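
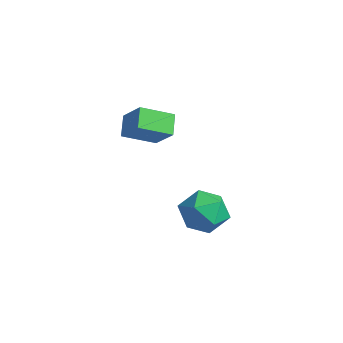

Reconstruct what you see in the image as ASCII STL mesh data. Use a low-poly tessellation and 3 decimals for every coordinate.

solid 
facet normal -0.704 -0.058 -0.708
outer loop
vertex -0.003 0.918 0.61
vertex -0.649 1.493 1.205
vertex 0.543 2.205 -0.038
endloop
endfacet
facet normal 0.616 -0.547 -0.567
outer loop
vertex 1.549 2.287 0.975
vertex -0.003 0.918 0.61
vertex 0.543 2.205 -0.038
endloop
endfacet
facet normal -0.704 -0.057 -0.708
outer loop
vertex 0.543 2.205 -0.038
vertex -0.649 1.493 1.205
vertex -0.103 2.779 0.558
endloop
endfacet
facet normal 0.355 0.835 -0.420
outer loop
vertex -0.103 2.779 0.558
vertex 1.549 2.287 0.975
vertex 0.543 2.205 -0.038
endloop
endfacet
facet normal -0.356 -0.835 0.421
outer loop
vertex -0.003 0.918 0.61
vertex 0.357 1.575 2.218
vertex -0.649 1.493 1.205
endloop
endfacet
facet normal 0.616 -0.547 -0.567
outer loop
vertex 1.003 1.001 1.622
vertex -0.003 0.918 0.61
vertex 1.549 2.287 0.975
endloop
endfacet
facet normal -0.354 -0.835 0.421
outer loop
vertex 1.003 1.001 1.622
vertex 0.357 1.575 2.218
vertex -0.003 0.918 0.61
endloop
endfacet
facet normal -0.616 0.547 0.567
outer loop
vertex -0.649 1.493 1.205
vertex 0.357 1.575 2.218
vertex -0.103 2.779 0.558
endloop
endfacet
facet normal 0.355 0.835 -0.421
outer loop
vertex 0.903 2.862 1.57
vertex 1.549 2.287 0.975
vertex -0.103 2.779 0.558
endloop
endfacet
facet normal -0.616 0.547 0.567
outer loop
vertex -0.103 2.779 0.558
vertex 0.357 1.575 2.218
vertex 0.903 2.862 1.57
endloop
endfacet
facet normal 0.704 0.058 0.708
outer loop
vertex 0.903 2.862 1.57
vertex 1.003 1.001 1.622
vertex 1.549 2.287 0.975
endloop
endfacet
facet normal 0.704 0.058 0.708
outer loop
vertex 0.357 1.575 2.218
vertex 1.003 1.001 1.622
vertex 0.903 2.862 1.57
endloop
endfacet
facet normal 0.165 -0.097 0.982
outer loop
vertex 3.112 3.463 -2.582
vertex 2.022 3.184 -2.426
vertex 2.791 2.375 -2.635
endloop
endfacet
facet normal 0.752 -0.252 0.609
outer loop
vertex 3.112 3.463 -2.582
vertex 2.791 2.375 -2.635
vertex 3.536 2.784 -3.387
endloop
endfacet
facet normal 0.923 0.320 0.216
outer loop
vertex 3.112 3.463 -2.582
vertex 3.536 2.784 -3.387
vertex 3.228 3.847 -3.644
endloop
endfacet
facet normal 0.439 0.828 0.348
outer loop
vertex 3.112 3.463 -2.582
vertex 3.228 3.847 -3.644
vertex 2.292 4.094 -3.05
endloop
endfacet
facet normal -0.029 0.571 0.820
outer loop
vertex 3.112 3.463 -2.582
vertex 2.292 4.094 -3.05
vertex 2.022 3.184 -2.426
endloop
endfacet
facet normal 0.596 -0.787 0.162
outer loop
vertex 3.536 2.784 -3.387
vertex 2.791 2.375 -2.635
vertex 2.708 2.086 -3.73
endloop
endfacet
facet normal -0.355 -0.535 0.767
outer loop
vertex 2.791 2.375 -2.635
vertex 2.022 3.184 -2.426
vertex 1.772 2.333 -3.136
endloop
endfacet
facet normal -0.669 0.545 0.505
outer loop
vertex 2.022 3.184 -2.426
vertex 2.292 4.094 -3.05
vertex 1.464 3.396 -3.393
endloop
endfacet
facet normal 0.088 0.961 -0.260
outer loop
vertex 2.292 4.094 -3.05
vertex 3.228 3.847 -3.644
vertex 2.209 3.805 -4.145
endloop
endfacet
facet normal 0.871 0.138 -0.472
outer loop
vertex 3.228 3.847 -3.644
vertex 3.536 2.784 -3.387
vertex 2.978 2.996 -4.354
endloop
endfacet
facet normal -0.439 -0.828 -0.348
outer loop
vertex 1.888 2.717 -4.198
vertex 2.708 2.086 -3.73
vertex 1.772 2.333 -3.136
endloop
endfacet
facet normal -0.923 -0.320 -0.216
outer loop
vertex 1.888 2.717 -4.198
vertex 1.772 2.333 -3.136
vertex 1.464 3.396 -3.393
endloop
endfacet
facet normal -0.752 0.252 -0.609
outer loop
vertex 1.888 2.717 -4.198
vertex 1.464 3.396 -3.393
vertex 2.209 3.805 -4.145
endloop
endfacet
facet normal -0.165 0.097 -0.982
outer loop
vertex 1.888 2.717 -4.198
vertex 2.209 3.805 -4.145
vertex 2.978 2.996 -4.354
endloop
endfacet
facet normal 0.029 -0.571 -0.820
outer loop
vertex 1.888 2.717 -4.198
vertex 2.978 2.996 -4.354
vertex 2.708 2.086 -3.73
endloop
endfacet
facet normal -0.088 -0.961 0.260
outer loop
vertex 1.772 2.333 -3.136
vertex 2.708 2.086 -3.73
vertex 2.791 2.375 -2.635
endloop
endfacet
facet normal -0.871 -0.138 0.472
outer loop
vertex 1.464 3.396 -3.393
vertex 1.772 2.333 -3.136
vertex 2.022 3.184 -2.426
endloop
endfacet
facet normal -0.596 0.787 -0.162
outer loop
vertex 2.209 3.805 -4.145
vertex 1.464 3.396 -3.393
vertex 2.292 4.094 -3.05
endloop
endfacet
facet normal 0.355 0.535 -0.767
outer loop
vertex 2.978 2.996 -4.354
vertex 2.209 3.805 -4.145
vertex 3.228 3.847 -3.644
endloop
endfacet
facet normal 0.669 -0.545 -0.505
outer loop
vertex 2.708 2.086 -3.73
vertex 2.978 2.996 -4.354
vertex 3.536 2.784 -3.387
endloop
endfacet

endsolid


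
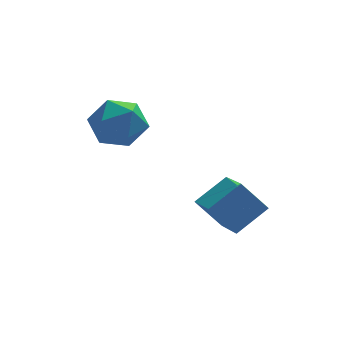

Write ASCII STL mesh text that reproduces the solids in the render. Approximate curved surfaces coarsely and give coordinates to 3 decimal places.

solid 
facet normal -0.777 -0.036 0.628
outer loop
vertex -0.933 3.719 -0.007
vertex -0.677 3.101 0.274
vertex -0.478 3.739 0.557
endloop
endfacet
facet normal -0.610 0.639 0.469
outer loop
vertex -0.933 3.719 -0.007
vertex -0.478 3.739 0.557
vertex -0.402 4.212 0.012
endloop
endfacet
facet normal -0.656 0.716 -0.238
outer loop
vertex -0.933 3.719 -0.007
vertex -0.402 4.212 0.012
vertex -0.554 3.867 -0.607
endloop
endfacet
facet normal -0.852 0.089 -0.516
outer loop
vertex -0.933 3.719 -0.007
vertex -0.554 3.867 -0.607
vertex -0.723 3.18 -0.446
endloop
endfacet
facet normal -0.927 -0.376 0.018
outer loop
vertex -0.933 3.719 -0.007
vertex -0.723 3.18 -0.446
vertex -0.677 3.101 0.274
endloop
endfacet
facet normal 0.068 0.749 0.659
outer loop
vertex -0.402 4.212 0.012
vertex -0.478 3.739 0.557
vertex 0.183 3.9 0.306
endloop
endfacet
facet normal -0.200 -0.344 0.917
outer loop
vertex -0.478 3.739 0.557
vertex -0.677 3.101 0.274
vertex 0.014 3.213 0.467
endloop
endfacet
facet normal -0.442 -0.894 -0.070
outer loop
vertex -0.677 3.101 0.274
vertex -0.723 3.18 -0.446
vertex -0.138 2.868 -0.152
endloop
endfacet
facet normal -0.321 -0.140 -0.936
outer loop
vertex -0.723 3.18 -0.446
vertex -0.554 3.867 -0.607
vertex -0.062 3.341 -0.697
endloop
endfacet
facet normal -0.006 0.874 -0.486
outer loop
vertex -0.554 3.867 -0.607
vertex -0.402 4.212 0.012
vertex 0.137 3.979 -0.414
endloop
endfacet
facet normal 0.852 -0.089 0.516
outer loop
vertex 0.393 3.361 -0.133
vertex 0.183 3.9 0.306
vertex 0.014 3.213 0.467
endloop
endfacet
facet normal 0.656 -0.716 0.238
outer loop
vertex 0.393 3.361 -0.133
vertex 0.014 3.213 0.467
vertex -0.138 2.868 -0.152
endloop
endfacet
facet normal 0.610 -0.639 -0.469
outer loop
vertex 0.393 3.361 -0.133
vertex -0.138 2.868 -0.152
vertex -0.062 3.341 -0.697
endloop
endfacet
facet normal 0.777 0.036 -0.628
outer loop
vertex 0.393 3.361 -0.133
vertex -0.062 3.341 -0.697
vertex 0.137 3.979 -0.414
endloop
endfacet
facet normal 0.927 0.376 -0.018
outer loop
vertex 0.393 3.361 -0.133
vertex 0.137 3.979 -0.414
vertex 0.183 3.9 0.306
endloop
endfacet
facet normal 0.321 0.140 0.936
outer loop
vertex 0.014 3.213 0.467
vertex 0.183 3.9 0.306
vertex -0.478 3.739 0.557
endloop
endfacet
facet normal 0.006 -0.874 0.486
outer loop
vertex -0.138 2.868 -0.152
vertex 0.014 3.213 0.467
vertex -0.677 3.101 0.274
endloop
endfacet
facet normal -0.068 -0.749 -0.659
outer loop
vertex -0.062 3.341 -0.697
vertex -0.138 2.868 -0.152
vertex -0.723 3.18 -0.446
endloop
endfacet
facet normal 0.200 0.344 -0.917
outer loop
vertex 0.137 3.979 -0.414
vertex -0.062 3.341 -0.697
vertex -0.554 3.867 -0.607
endloop
endfacet
facet normal 0.442 0.894 0.070
outer loop
vertex 0.183 3.9 0.306
vertex 0.137 3.979 -0.414
vertex -0.402 4.212 0.012
endloop
endfacet
facet normal -0.618 0.205 0.759
outer loop
vertex 1.38 1.316 -1.557
vertex 2.122 1.637 -1.039
vertex 1.229 2.291 -1.944
endloop
endfacet
facet normal -0.772 -0.334 -0.540
outer loop
vertex 1.798 2.103 -2.641
vertex 1.38 1.316 -1.557
vertex 1.229 2.291 -1.944
endloop
endfacet
facet normal -0.619 0.204 0.758
outer loop
vertex 1.229 2.291 -1.944
vertex 2.122 1.637 -1.039
vertex 1.97 2.612 -1.425
endloop
endfacet
facet normal -0.143 0.920 -0.365
outer loop
vertex 1.97 2.612 -1.425
vertex 1.798 2.103 -2.641
vertex 1.229 2.291 -1.944
endloop
endfacet
facet normal 0.143 -0.920 0.365
outer loop
vertex 1.38 1.316 -1.557
vertex 2.691 1.449 -1.736
vertex 2.122 1.637 -1.039
endloop
endfacet
facet normal -0.772 -0.334 -0.540
outer loop
vertex 1.95 1.128 -2.255
vertex 1.38 1.316 -1.557
vertex 1.798 2.103 -2.641
endloop
endfacet
facet normal 0.143 -0.920 0.365
outer loop
vertex 1.95 1.128 -2.255
vertex 2.691 1.449 -1.736
vertex 1.38 1.316 -1.557
endloop
endfacet
facet normal 0.772 0.334 0.540
outer loop
vertex 2.122 1.637 -1.039
vertex 2.691 1.449 -1.736
vertex 1.97 2.612 -1.425
endloop
endfacet
facet normal -0.143 0.920 -0.365
outer loop
vertex 2.54 2.424 -2.123
vertex 1.798 2.103 -2.641
vertex 1.97 2.612 -1.425
endloop
endfacet
facet normal 0.772 0.334 0.541
outer loop
vertex 1.97 2.612 -1.425
vertex 2.691 1.449 -1.736
vertex 2.54 2.424 -2.123
endloop
endfacet
facet normal 0.618 -0.204 -0.759
outer loop
vertex 2.54 2.424 -2.123
vertex 1.95 1.128 -2.255
vertex 1.798 2.103 -2.641
endloop
endfacet
facet normal 0.620 -0.205 -0.758
outer loop
vertex 2.691 1.449 -1.736
vertex 1.95 1.128 -2.255
vertex 2.54 2.424 -2.123
endloop
endfacet

endsolid


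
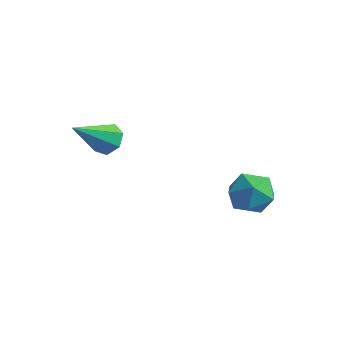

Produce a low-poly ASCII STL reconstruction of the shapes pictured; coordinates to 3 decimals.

solid 
facet normal 0.132 0.768 -0.626
outer loop
vertex -2.218 -2.378 0.598
vertex -2.595 -1.909 1.094
vertex -1.832 -2.068 1.06
endloop
endfacet
facet normal 0.732 -0.661 -0.168
outer loop
vertex -2.218 -2.378 0.598
vertex -1.832 -2.068 1.06
vertex -2.885 -3.591 2.466
endloop
endfacet
facet normal 0.132 0.768 -0.627
outer loop
vertex -1.832 -2.068 1.06
vertex -2.595 -1.909 1.094
vertex -2.021 -1.638 1.547
endloop
endfacet
facet normal 0.865 -0.159 0.476
outer loop
vertex -1.832 -2.068 1.06
vertex -2.021 -1.638 1.547
vertex -2.885 -3.591 2.466
endloop
endfacet
facet normal 0.132 0.768 -0.627
outer loop
vertex -2.021 -1.638 1.547
vertex -2.595 -1.909 1.094
vertex -2.642 -1.412 1.693
endloop
endfacet
facet normal 0.317 0.286 0.905
outer loop
vertex -2.021 -1.638 1.547
vertex -2.642 -1.412 1.693
vertex -2.885 -3.591 2.466
endloop
endfacet
facet normal 0.132 0.768 -0.627
outer loop
vertex -2.642 -1.412 1.693
vertex -2.595 -1.909 1.094
vertex -3.228 -1.56 1.388
endloop
endfacet
facet normal -0.500 0.339 0.797
outer loop
vertex -2.642 -1.412 1.693
vertex -3.228 -1.56 1.388
vertex -2.885 -3.591 2.466
endloop
endfacet
facet normal 0.133 0.768 -0.626
outer loop
vertex -3.228 -1.56 1.388
vertex -2.595 -1.909 1.094
vertex -3.337 -1.971 0.861
endloop
endfacet
facet normal -0.972 -0.041 0.233
outer loop
vertex -3.228 -1.56 1.388
vertex -3.337 -1.971 0.861
vertex -2.885 -3.591 2.466
endloop
endfacet
facet normal 0.133 0.768 -0.627
outer loop
vertex -3.337 -1.971 0.861
vertex -2.595 -1.909 1.094
vertex -2.888 -2.335 0.51
endloop
endfacet
facet normal -0.741 -0.565 -0.362
outer loop
vertex -3.337 -1.971 0.861
vertex -2.888 -2.335 0.51
vertex -2.885 -3.591 2.466
endloop
endfacet
facet normal 0.132 0.768 -0.626
outer loop
vertex -2.888 -2.335 0.51
vertex -2.595 -1.909 1.094
vertex -2.218 -2.378 0.598
endloop
endfacet
facet normal 0.017 -0.841 -0.540
outer loop
vertex -2.888 -2.335 0.51
vertex -2.218 -2.378 0.598
vertex -2.885 -3.591 2.466
endloop
endfacet
facet normal 0.115 0.958 0.264
outer loop
vertex 2.532 2.078 -1.891
vertex 1.578 2.046 -1.358
vertex 2.505 1.791 -0.837
endloop
endfacet
facet normal 0.748 0.636 0.192
outer loop
vertex 2.532 2.078 -1.891
vertex 2.505 1.791 -0.837
vertex 3.147 1.247 -1.535
endloop
endfacet
facet normal 0.793 0.384 -0.474
outer loop
vertex 2.532 2.078 -1.891
vertex 3.147 1.247 -1.535
vertex 2.617 1.165 -2.488
endloop
endfacet
facet normal 0.188 0.550 -0.814
outer loop
vertex 2.532 2.078 -1.891
vertex 2.617 1.165 -2.488
vertex 1.647 1.659 -2.379
endloop
endfacet
facet normal -0.231 0.905 -0.358
outer loop
vertex 2.532 2.078 -1.891
vertex 1.647 1.659 -2.379
vertex 1.578 2.046 -1.358
endloop
endfacet
facet normal 0.764 0.081 0.640
outer loop
vertex 3.147 1.247 -1.535
vertex 2.505 1.791 -0.837
vertex 2.573 0.701 -0.781
endloop
endfacet
facet normal -0.259 0.602 0.756
outer loop
vertex 2.505 1.791 -0.837
vertex 1.578 2.046 -1.358
vertex 1.603 1.195 -0.672
endloop
endfacet
facet normal -0.820 0.515 -0.251
outer loop
vertex 1.578 2.046 -1.358
vertex 1.647 1.659 -2.379
vertex 1.073 1.113 -1.625
endloop
endfacet
facet normal -0.141 -0.060 -0.988
outer loop
vertex 1.647 1.659 -2.379
vertex 2.617 1.165 -2.488
vertex 1.715 0.569 -2.323
endloop
endfacet
facet normal 0.837 -0.328 -0.437
outer loop
vertex 2.617 1.165 -2.488
vertex 3.147 1.247 -1.535
vertex 2.642 0.314 -1.802
endloop
endfacet
facet normal -0.188 -0.550 0.814
outer loop
vertex 1.688 0.282 -1.269
vertex 2.573 0.701 -0.781
vertex 1.603 1.195 -0.672
endloop
endfacet
facet normal -0.793 -0.384 0.474
outer loop
vertex 1.688 0.282 -1.269
vertex 1.603 1.195 -0.672
vertex 1.073 1.113 -1.625
endloop
endfacet
facet normal -0.748 -0.636 -0.192
outer loop
vertex 1.688 0.282 -1.269
vertex 1.073 1.113 -1.625
vertex 1.715 0.569 -2.323
endloop
endfacet
facet normal -0.115 -0.958 -0.264
outer loop
vertex 1.688 0.282 -1.269
vertex 1.715 0.569 -2.323
vertex 2.642 0.314 -1.802
endloop
endfacet
facet normal 0.231 -0.905 0.358
outer loop
vertex 1.688 0.282 -1.269
vertex 2.642 0.314 -1.802
vertex 2.573 0.701 -0.781
endloop
endfacet
facet normal 0.141 0.060 0.988
outer loop
vertex 1.603 1.195 -0.672
vertex 2.573 0.701 -0.781
vertex 2.505 1.791 -0.837
endloop
endfacet
facet normal -0.837 0.328 0.437
outer loop
vertex 1.073 1.113 -1.625
vertex 1.603 1.195 -0.672
vertex 1.578 2.046 -1.358
endloop
endfacet
facet normal -0.764 -0.081 -0.640
outer loop
vertex 1.715 0.569 -2.323
vertex 1.073 1.113 -1.625
vertex 1.647 1.659 -2.379
endloop
endfacet
facet normal 0.259 -0.602 -0.756
outer loop
vertex 2.642 0.314 -1.802
vertex 1.715 0.569 -2.323
vertex 2.617 1.165 -2.488
endloop
endfacet
facet normal 0.820 -0.515 0.251
outer loop
vertex 2.573 0.701 -0.781
vertex 2.642 0.314 -1.802
vertex 3.147 1.247 -1.535
endloop
endfacet

endsolid


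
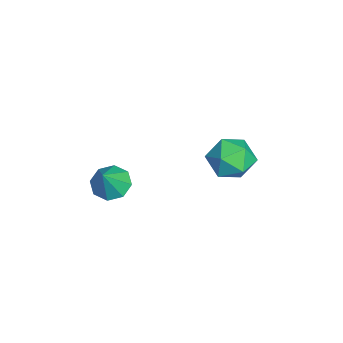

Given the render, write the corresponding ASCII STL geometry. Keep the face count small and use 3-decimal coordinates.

solid 
facet normal -0.542 0.189 -0.819
outer loop
vertex 3.798 -2.265 3.033
vertex 3.271 -2.172 3.403
vertex 3.747 -1.792 3.176
endloop
endfacet
facet normal 0.991 0.124 -0.057
outer loop
vertex 3.798 -2.265 3.033
vertex 3.747 -1.792 3.176
vertex 3.889 -2.388 4.337
endloop
endfacet
facet normal -0.541 0.189 -0.819
outer loop
vertex 3.747 -1.792 3.176
vertex 3.271 -2.172 3.403
vertex 3.417 -1.541 3.452
endloop
endfacet
facet normal 0.710 0.658 0.251
outer loop
vertex 3.747 -1.792 3.176
vertex 3.417 -1.541 3.452
vertex 3.889 -2.388 4.337
endloop
endfacet
facet normal -0.542 0.189 -0.819
outer loop
vertex 3.417 -1.541 3.452
vertex 3.271 -2.172 3.403
vertex 3.002 -1.66 3.699
endloop
endfacet
facet normal 0.162 0.755 0.636
outer loop
vertex 3.417 -1.541 3.452
vertex 3.002 -1.66 3.699
vertex 3.889 -2.388 4.337
endloop
endfacet
facet normal -0.543 0.188 -0.819
outer loop
vertex 3.002 -1.66 3.699
vertex 3.271 -2.172 3.403
vertex 2.745 -2.079 3.773
endloop
endfacet
facet normal -0.333 0.358 0.872
outer loop
vertex 3.002 -1.66 3.699
vertex 2.745 -2.079 3.773
vertex 3.889 -2.388 4.337
endloop
endfacet
facet normal -0.542 0.189 -0.819
outer loop
vertex 2.745 -2.079 3.773
vertex 3.271 -2.172 3.403
vertex 2.796 -2.553 3.63
endloop
endfacet
facet normal -0.486 -0.300 0.821
outer loop
vertex 2.745 -2.079 3.773
vertex 2.796 -2.553 3.63
vertex 3.889 -2.388 4.337
endloop
endfacet
facet normal -0.543 0.189 -0.818
outer loop
vertex 2.796 -2.553 3.63
vertex 3.271 -2.172 3.403
vertex 3.125 -2.804 3.354
endloop
endfacet
facet normal -0.206 -0.834 0.513
outer loop
vertex 2.796 -2.553 3.63
vertex 3.125 -2.804 3.354
vertex 3.889 -2.388 4.337
endloop
endfacet
facet normal -0.542 0.189 -0.819
outer loop
vertex 3.125 -2.804 3.354
vertex 3.271 -2.172 3.403
vertex 3.54 -2.685 3.107
endloop
endfacet
facet normal 0.343 -0.931 0.127
outer loop
vertex 3.125 -2.804 3.354
vertex 3.54 -2.685 3.107
vertex 3.889 -2.388 4.337
endloop
endfacet
facet normal -0.542 0.189 -0.819
outer loop
vertex 3.54 -2.685 3.107
vertex 3.271 -2.172 3.403
vertex 3.798 -2.265 3.033
endloop
endfacet
facet normal 0.838 -0.534 -0.109
outer loop
vertex 3.54 -2.685 3.107
vertex 3.798 -2.265 3.033
vertex 3.889 -2.388 4.337
endloop
endfacet
facet normal 0.278 -0.110 0.954
outer loop
vertex 0.534 1.953 2.634
vertex 0.054 1.215 2.689
vertex 0.899 1.173 2.438
endloop
endfacet
facet normal 0.785 0.222 0.578
outer loop
vertex 0.534 1.953 2.634
vertex 0.899 1.173 2.438
vertex 1.069 1.879 1.935
endloop
endfacet
facet normal 0.500 0.814 0.296
outer loop
vertex 0.534 1.953 2.634
vertex 1.069 1.879 1.935
vertex 0.328 2.356 1.875
endloop
endfacet
facet normal -0.182 0.847 0.499
outer loop
vertex 0.534 1.953 2.634
vertex 0.328 2.356 1.875
vertex -0.299 1.946 2.342
endloop
endfacet
facet normal -0.320 0.276 0.906
outer loop
vertex 0.534 1.953 2.634
vertex -0.299 1.946 2.342
vertex 0.054 1.215 2.689
endloop
endfacet
facet normal 0.978 -0.206 0.041
outer loop
vertex 1.069 1.879 1.935
vertex 0.899 1.173 2.438
vertex 0.919 1.094 1.558
endloop
endfacet
facet normal 0.156 -0.743 0.650
outer loop
vertex 0.899 1.173 2.438
vertex 0.054 1.215 2.689
vertex 0.292 0.684 2.025
endloop
endfacet
facet normal -0.811 -0.120 0.572
outer loop
vertex 0.054 1.215 2.689
vertex -0.299 1.946 2.342
vertex -0.449 1.161 1.965
endloop
endfacet
facet normal -0.589 0.804 -0.086
outer loop
vertex -0.299 1.946 2.342
vertex 0.328 2.356 1.875
vertex -0.279 1.867 1.462
endloop
endfacet
facet normal 0.516 0.750 -0.414
outer loop
vertex 0.328 2.356 1.875
vertex 1.069 1.879 1.935
vertex 0.566 1.825 1.211
endloop
endfacet
facet normal 0.182 -0.847 -0.499
outer loop
vertex 0.086 1.087 1.266
vertex 0.919 1.094 1.558
vertex 0.292 0.684 2.025
endloop
endfacet
facet normal -0.500 -0.814 -0.296
outer loop
vertex 0.086 1.087 1.266
vertex 0.292 0.684 2.025
vertex -0.449 1.161 1.965
endloop
endfacet
facet normal -0.785 -0.222 -0.578
outer loop
vertex 0.086 1.087 1.266
vertex -0.449 1.161 1.965
vertex -0.279 1.867 1.462
endloop
endfacet
facet normal -0.278 0.110 -0.954
outer loop
vertex 0.086 1.087 1.266
vertex -0.279 1.867 1.462
vertex 0.566 1.825 1.211
endloop
endfacet
facet normal 0.320 -0.276 -0.906
outer loop
vertex 0.086 1.087 1.266
vertex 0.566 1.825 1.211
vertex 0.919 1.094 1.558
endloop
endfacet
facet normal 0.589 -0.804 0.086
outer loop
vertex 0.292 0.684 2.025
vertex 0.919 1.094 1.558
vertex 0.899 1.173 2.438
endloop
endfacet
facet normal -0.516 -0.750 0.414
outer loop
vertex -0.449 1.161 1.965
vertex 0.292 0.684 2.025
vertex 0.054 1.215 2.689
endloop
endfacet
facet normal -0.978 0.206 -0.041
outer loop
vertex -0.279 1.867 1.462
vertex -0.449 1.161 1.965
vertex -0.299 1.946 2.342
endloop
endfacet
facet normal -0.156 0.743 -0.650
outer loop
vertex 0.566 1.825 1.211
vertex -0.279 1.867 1.462
vertex 0.328 2.356 1.875
endloop
endfacet
facet normal 0.811 0.120 -0.572
outer loop
vertex 0.919 1.094 1.558
vertex 0.566 1.825 1.211
vertex 1.069 1.879 1.935
endloop
endfacet

endsolid


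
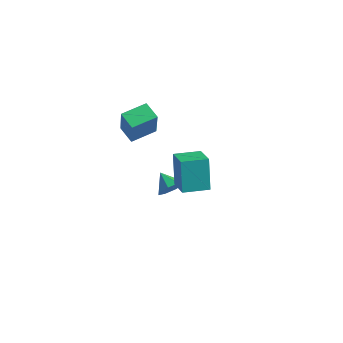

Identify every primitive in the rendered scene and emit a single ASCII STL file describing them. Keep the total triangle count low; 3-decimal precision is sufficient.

solid 
facet normal -0.957 0.252 -0.140
outer loop
vertex 1.881 -1.445 1.45
vertex 2.202 -0.227 1.451
vertex 2.123 -1.507 -0.312
endloop
endfacet
facet normal -0.255 -0.967 -0.001
outer loop
vertex 3.358 -1.833 -0.131
vertex 1.881 -1.445 1.45
vertex 2.123 -1.507 -0.312
endloop
endfacet
facet normal -0.957 0.252 -0.140
outer loop
vertex 2.123 -1.507 -0.312
vertex 2.202 -0.227 1.451
vertex 2.444 -0.289 -0.311
endloop
endfacet
facet normal 0.136 -0.035 -0.990
outer loop
vertex 2.444 -0.289 -0.311
vertex 3.358 -1.833 -0.131
vertex 2.123 -1.507 -0.312
endloop
endfacet
facet normal -0.136 0.035 0.990
outer loop
vertex 1.881 -1.445 1.45
vertex 3.437 -0.553 1.632
vertex 2.202 -0.227 1.451
endloop
endfacet
facet normal -0.255 -0.967 -0.001
outer loop
vertex 3.116 -1.771 1.631
vertex 1.881 -1.445 1.45
vertex 3.358 -1.833 -0.131
endloop
endfacet
facet normal -0.136 0.035 0.990
outer loop
vertex 3.116 -1.771 1.631
vertex 3.437 -0.553 1.632
vertex 1.881 -1.445 1.45
endloop
endfacet
facet normal 0.255 0.967 0.001
outer loop
vertex 2.202 -0.227 1.451
vertex 3.437 -0.553 1.632
vertex 2.444 -0.289 -0.311
endloop
endfacet
facet normal 0.136 -0.035 -0.990
outer loop
vertex 3.679 -0.615 -0.13
vertex 3.358 -1.833 -0.131
vertex 2.444 -0.289 -0.311
endloop
endfacet
facet normal 0.255 0.967 0.001
outer loop
vertex 2.444 -0.289 -0.311
vertex 3.437 -0.553 1.632
vertex 3.679 -0.615 -0.13
endloop
endfacet
facet normal 0.957 -0.252 0.140
outer loop
vertex 3.679 -0.615 -0.13
vertex 3.116 -1.771 1.631
vertex 3.358 -1.833 -0.131
endloop
endfacet
facet normal 0.957 -0.252 0.140
outer loop
vertex 3.437 -0.553 1.632
vertex 3.116 -1.771 1.631
vertex 3.679 -0.615 -0.13
endloop
endfacet
facet normal -0.823 -0.123 0.554
outer loop
vertex -1.169 -2.354 2.809
vertex -1.088 -1.108 3.206
vertex -2.331 -1.771 1.211
endloop
endfacet
facet normal -0.062 -0.951 -0.302
outer loop
vertex -1.532 -1.652 0.674
vertex -1.169 -2.354 2.809
vertex -2.331 -1.771 1.211
endloop
endfacet
facet normal -0.823 -0.123 0.554
outer loop
vertex -2.331 -1.771 1.211
vertex -1.088 -1.108 3.206
vertex -2.25 -0.525 1.608
endloop
endfacet
facet normal -0.564 0.284 -0.776
outer loop
vertex -2.25 -0.525 1.608
vertex -1.532 -1.652 0.674
vertex -2.331 -1.771 1.211
endloop
endfacet
facet normal 0.564 -0.284 0.776
outer loop
vertex -1.169 -2.354 2.809
vertex -0.289 -0.989 2.669
vertex -1.088 -1.108 3.206
endloop
endfacet
facet normal -0.062 -0.951 -0.302
outer loop
vertex -0.37 -2.235 2.272
vertex -1.169 -2.354 2.809
vertex -1.532 -1.652 0.674
endloop
endfacet
facet normal 0.564 -0.284 0.776
outer loop
vertex -0.37 -2.235 2.272
vertex -0.289 -0.989 2.669
vertex -1.169 -2.354 2.809
endloop
endfacet
facet normal 0.062 0.951 0.302
outer loop
vertex -1.088 -1.108 3.206
vertex -0.289 -0.989 2.669
vertex -2.25 -0.525 1.608
endloop
endfacet
facet normal -0.564 0.284 -0.776
outer loop
vertex -1.451 -0.406 1.071
vertex -1.532 -1.652 0.674
vertex -2.25 -0.525 1.608
endloop
endfacet
facet normal 0.062 0.951 0.302
outer loop
vertex -2.25 -0.525 1.608
vertex -0.289 -0.989 2.669
vertex -1.451 -0.406 1.071
endloop
endfacet
facet normal 0.823 0.123 -0.554
outer loop
vertex -1.451 -0.406 1.071
vertex -0.37 -2.235 2.272
vertex -1.532 -1.652 0.674
endloop
endfacet
facet normal 0.823 0.123 -0.554
outer loop
vertex -0.289 -0.989 2.669
vertex -0.37 -2.235 2.272
vertex -1.451 -0.406 1.071
endloop
endfacet
facet normal 0.748 0.141 -0.649
outer loop
vertex -2.217 0.645 -3.373
vertex -2.655 1.098 -3.78
vertex -2.178 1.194 -3.209
endloop
endfacet
facet normal 0.164 -0.293 0.942
outer loop
vertex -2.217 0.645 -3.373
vertex -2.178 1.194 -3.209
vertex -3.485 0.942 -3.06
endloop
endfacet
facet normal 0.748 0.140 -0.649
outer loop
vertex -2.178 1.194 -3.209
vertex -2.655 1.098 -3.78
vertex -2.418 1.686 -3.38
endloop
endfacet
facet normal 0.040 0.346 0.938
outer loop
vertex -2.178 1.194 -3.209
vertex -2.418 1.686 -3.38
vertex -3.485 0.942 -3.06
endloop
endfacet
facet normal 0.748 0.140 -0.649
outer loop
vertex -2.418 1.686 -3.38
vertex -2.655 1.098 -3.78
vertex -2.797 1.834 -3.785
endloop
endfacet
facet normal -0.338 0.737 0.586
outer loop
vertex -2.418 1.686 -3.38
vertex -2.797 1.834 -3.785
vertex -3.485 0.942 -3.06
endloop
endfacet
facet normal 0.748 0.140 -0.649
outer loop
vertex -2.797 1.834 -3.785
vertex -2.655 1.098 -3.78
vertex -3.093 1.55 -4.187
endloop
endfacet
facet normal -0.751 0.654 0.091
outer loop
vertex -2.797 1.834 -3.785
vertex -3.093 1.55 -4.187
vertex -3.485 0.942 -3.06
endloop
endfacet
facet normal 0.748 0.141 -0.649
outer loop
vertex -3.093 1.55 -4.187
vertex -2.655 1.098 -3.78
vertex -3.132 1.002 -4.351
endloop
endfacet
facet normal -0.956 0.144 -0.255
outer loop
vertex -3.093 1.55 -4.187
vertex -3.132 1.002 -4.351
vertex -3.485 0.942 -3.06
endloop
endfacet
facet normal 0.748 0.141 -0.649
outer loop
vertex -3.132 1.002 -4.351
vertex -2.655 1.098 -3.78
vertex -2.891 0.509 -4.18
endloop
endfacet
facet normal -0.833 -0.494 -0.251
outer loop
vertex -3.132 1.002 -4.351
vertex -2.891 0.509 -4.18
vertex -3.485 0.942 -3.06
endloop
endfacet
facet normal 0.749 0.140 -0.648
outer loop
vertex -2.891 0.509 -4.18
vertex -2.655 1.098 -3.78
vertex -2.513 0.361 -3.775
endloop
endfacet
facet normal -0.455 -0.885 0.101
outer loop
vertex -2.891 0.509 -4.18
vertex -2.513 0.361 -3.775
vertex -3.485 0.942 -3.06
endloop
endfacet
facet normal 0.748 0.140 -0.649
outer loop
vertex -2.513 0.361 -3.775
vertex -2.655 1.098 -3.78
vertex -2.217 0.645 -3.373
endloop
endfacet
facet normal -0.041 -0.802 0.596
outer loop
vertex -2.513 0.361 -3.775
vertex -2.217 0.645 -3.373
vertex -3.485 0.942 -3.06
endloop
endfacet

endsolid


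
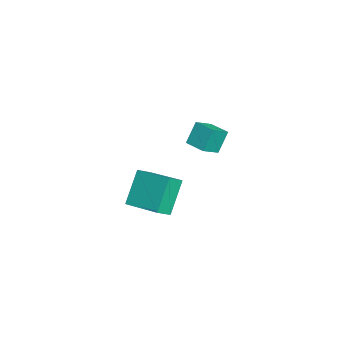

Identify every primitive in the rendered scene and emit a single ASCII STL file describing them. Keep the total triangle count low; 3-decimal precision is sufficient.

solid 
facet normal -0.572 -0.806 -0.149
outer loop
vertex -0.256 -3.523 -2.149
vertex -0.798 -3.063 -2.556
vertex 0.64 -3.866 -3.731
endloop
endfacet
facet normal 0.662 -0.561 0.497
outer loop
vertex 1.738 -2.317 -3.444
vertex -0.256 -3.523 -2.149
vertex 0.64 -3.866 -3.731
endloop
endfacet
facet normal -0.572 -0.806 -0.150
outer loop
vertex 0.64 -3.866 -3.731
vertex -0.798 -3.063 -2.556
vertex 0.097 -3.405 -4.138
endloop
endfacet
facet normal 0.484 -0.185 -0.855
outer loop
vertex 0.097 -3.405 -4.138
vertex 1.738 -2.317 -3.444
vertex 0.64 -3.866 -3.731
endloop
endfacet
facet normal -0.485 0.185 0.855
outer loop
vertex -0.256 -3.523 -2.149
vertex 0.3 -1.514 -2.269
vertex -0.798 -3.063 -2.556
endloop
endfacet
facet normal 0.662 -0.562 0.496
outer loop
vertex 0.843 -1.975 -1.862
vertex -0.256 -3.523 -2.149
vertex 1.738 -2.317 -3.444
endloop
endfacet
facet normal -0.484 0.185 0.855
outer loop
vertex 0.843 -1.975 -1.862
vertex 0.3 -1.514 -2.269
vertex -0.256 -3.523 -2.149
endloop
endfacet
facet normal -0.662 0.561 -0.496
outer loop
vertex -0.798 -3.063 -2.556
vertex 0.3 -1.514 -2.269
vertex 0.097 -3.405 -4.138
endloop
endfacet
facet normal 0.485 -0.185 -0.855
outer loop
vertex 1.196 -1.857 -3.851
vertex 1.738 -2.317 -3.444
vertex 0.097 -3.405 -4.138
endloop
endfacet
facet normal -0.662 0.562 -0.497
outer loop
vertex 0.097 -3.405 -4.138
vertex 0.3 -1.514 -2.269
vertex 1.196 -1.857 -3.851
endloop
endfacet
facet normal 0.572 0.806 0.149
outer loop
vertex 1.196 -1.857 -3.851
vertex 0.843 -1.975 -1.862
vertex 1.738 -2.317 -3.444
endloop
endfacet
facet normal 0.572 0.806 0.149
outer loop
vertex 0.3 -1.514 -2.269
vertex 0.843 -1.975 -1.862
vertex 1.196 -1.857 -3.851
endloop
endfacet
facet normal -0.656 -0.755 0.020
outer loop
vertex 2.948 -0.53 2.648
vertex 2.35 -0.02 2.275
vertex 3.294 -0.857 1.645
endloop
endfacet
facet normal 0.687 -0.587 0.428
outer loop
vertex 3.97 -0.08 1.625
vertex 2.948 -0.53 2.648
vertex 3.294 -0.857 1.645
endloop
endfacet
facet normal -0.656 -0.755 0.020
outer loop
vertex 3.294 -0.857 1.645
vertex 2.35 -0.02 2.275
vertex 2.696 -0.347 1.272
endloop
endfacet
facet normal 0.312 -0.295 -0.903
outer loop
vertex 2.696 -0.347 1.272
vertex 3.97 -0.08 1.625
vertex 3.294 -0.857 1.645
endloop
endfacet
facet normal -0.312 0.295 0.903
outer loop
vertex 2.948 -0.53 2.648
vertex 3.026 0.757 2.255
vertex 2.35 -0.02 2.275
endloop
endfacet
facet normal 0.687 -0.587 0.428
outer loop
vertex 3.624 0.247 2.628
vertex 2.948 -0.53 2.648
vertex 3.97 -0.08 1.625
endloop
endfacet
facet normal -0.312 0.295 0.903
outer loop
vertex 3.624 0.247 2.628
vertex 3.026 0.757 2.255
vertex 2.948 -0.53 2.648
endloop
endfacet
facet normal -0.687 0.587 -0.428
outer loop
vertex 2.35 -0.02 2.275
vertex 3.026 0.757 2.255
vertex 2.696 -0.347 1.272
endloop
endfacet
facet normal 0.312 -0.295 -0.903
outer loop
vertex 3.372 0.43 1.252
vertex 3.97 -0.08 1.625
vertex 2.696 -0.347 1.272
endloop
endfacet
facet normal -0.687 0.587 -0.428
outer loop
vertex 2.696 -0.347 1.272
vertex 3.026 0.757 2.255
vertex 3.372 0.43 1.252
endloop
endfacet
facet normal 0.656 0.755 -0.020
outer loop
vertex 3.372 0.43 1.252
vertex 3.624 0.247 2.628
vertex 3.97 -0.08 1.625
endloop
endfacet
facet normal 0.656 0.755 -0.020
outer loop
vertex 3.026 0.757 2.255
vertex 3.624 0.247 2.628
vertex 3.372 0.43 1.252
endloop
endfacet

endsolid


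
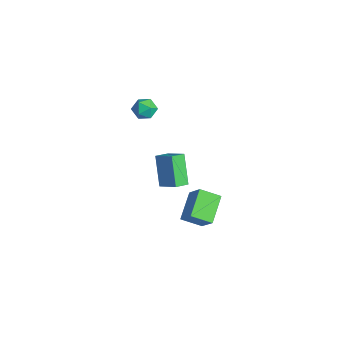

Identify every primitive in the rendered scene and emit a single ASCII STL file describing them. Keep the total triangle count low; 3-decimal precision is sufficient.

solid 
facet normal -0.571 0.131 0.811
outer loop
vertex -0.764 -1.873 -0.966
vertex -1.0 -1.016 -1.271
vertex -1.819 -2.398 -1.624
endloop
endfacet
facet normal 0.251 -0.912 0.325
outer loop
vertex -0.66 -2.664 -3.269
vertex -0.764 -1.873 -0.966
vertex -1.819 -2.398 -1.624
endloop
endfacet
facet normal -0.571 0.131 0.811
outer loop
vertex -1.819 -2.398 -1.624
vertex -1.0 -1.016 -1.271
vertex -2.055 -1.54 -1.929
endloop
endfacet
facet normal -0.782 -0.388 -0.488
outer loop
vertex -2.055 -1.54 -1.929
vertex -0.66 -2.664 -3.269
vertex -1.819 -2.398 -1.624
endloop
endfacet
facet normal 0.782 0.389 0.488
outer loop
vertex -0.764 -1.873 -0.966
vertex 0.159 -1.282 -2.916
vertex -1.0 -1.016 -1.271
endloop
endfacet
facet normal 0.251 -0.912 0.325
outer loop
vertex 0.395 -2.14 -2.611
vertex -0.764 -1.873 -0.966
vertex -0.66 -2.664 -3.269
endloop
endfacet
facet normal 0.782 0.388 0.488
outer loop
vertex 0.395 -2.14 -2.611
vertex 0.159 -1.282 -2.916
vertex -0.764 -1.873 -0.966
endloop
endfacet
facet normal -0.251 0.912 -0.324
outer loop
vertex -1.0 -1.016 -1.271
vertex 0.159 -1.282 -2.916
vertex -2.055 -1.54 -1.929
endloop
endfacet
facet normal -0.782 -0.389 -0.488
outer loop
vertex -0.896 -1.807 -3.574
vertex -0.66 -2.664 -3.269
vertex -2.055 -1.54 -1.929
endloop
endfacet
facet normal -0.251 0.912 -0.325
outer loop
vertex -2.055 -1.54 -1.929
vertex 0.159 -1.282 -2.916
vertex -0.896 -1.807 -3.574
endloop
endfacet
facet normal 0.571 -0.131 -0.811
outer loop
vertex -0.896 -1.807 -3.574
vertex 0.395 -2.14 -2.611
vertex -0.66 -2.664 -3.269
endloop
endfacet
facet normal 0.571 -0.131 -0.811
outer loop
vertex 0.159 -1.282 -2.916
vertex 0.395 -2.14 -2.611
vertex -0.896 -1.807 -3.574
endloop
endfacet
facet normal -0.746 0.502 0.438
outer loop
vertex -4.058 -1.742 0.995
vertex -4.235 -2.379 1.423
vertex -3.718 -1.851 1.698
endloop
endfacet
facet normal -0.216 0.944 0.251
outer loop
vertex -4.058 -1.742 0.995
vertex -3.718 -1.851 1.698
vertex -3.29 -1.591 1.089
endloop
endfacet
facet normal -0.119 0.885 -0.451
outer loop
vertex -4.058 -1.742 0.995
vertex -3.29 -1.591 1.089
vertex -3.543 -1.957 0.438
endloop
endfacet
facet normal -0.587 0.407 -0.700
outer loop
vertex -4.058 -1.742 0.995
vertex -3.543 -1.957 0.438
vertex -4.128 -2.445 0.645
endloop
endfacet
facet normal -0.974 0.171 -0.148
outer loop
vertex -4.058 -1.742 0.995
vertex -4.128 -2.445 0.645
vertex -4.235 -2.379 1.423
endloop
endfacet
facet normal 0.381 0.723 0.576
outer loop
vertex -3.29 -1.591 1.089
vertex -3.718 -1.851 1.698
vertex -2.992 -2.135 1.575
endloop
endfacet
facet normal -0.476 0.009 0.879
outer loop
vertex -3.718 -1.851 1.698
vertex -4.235 -2.379 1.423
vertex -3.577 -2.623 1.782
endloop
endfacet
facet normal -0.846 -0.528 -0.072
outer loop
vertex -4.235 -2.379 1.423
vertex -4.128 -2.445 0.645
vertex -3.83 -2.989 1.131
endloop
endfacet
facet normal -0.220 -0.145 -0.965
outer loop
vertex -4.128 -2.445 0.645
vertex -3.543 -1.957 0.438
vertex -3.402 -2.729 0.522
endloop
endfacet
facet normal 0.539 0.627 -0.562
outer loop
vertex -3.543 -1.957 0.438
vertex -3.29 -1.591 1.089
vertex -2.885 -2.201 0.797
endloop
endfacet
facet normal 0.587 -0.407 0.700
outer loop
vertex -3.062 -2.838 1.225
vertex -2.992 -2.135 1.575
vertex -3.577 -2.623 1.782
endloop
endfacet
facet normal 0.119 -0.885 0.451
outer loop
vertex -3.062 -2.838 1.225
vertex -3.577 -2.623 1.782
vertex -3.83 -2.989 1.131
endloop
endfacet
facet normal 0.216 -0.944 -0.251
outer loop
vertex -3.062 -2.838 1.225
vertex -3.83 -2.989 1.131
vertex -3.402 -2.729 0.522
endloop
endfacet
facet normal 0.746 -0.502 -0.438
outer loop
vertex -3.062 -2.838 1.225
vertex -3.402 -2.729 0.522
vertex -2.885 -2.201 0.797
endloop
endfacet
facet normal 0.974 -0.171 0.148
outer loop
vertex -3.062 -2.838 1.225
vertex -2.885 -2.201 0.797
vertex -2.992 -2.135 1.575
endloop
endfacet
facet normal 0.220 0.145 0.965
outer loop
vertex -3.577 -2.623 1.782
vertex -2.992 -2.135 1.575
vertex -3.718 -1.851 1.698
endloop
endfacet
facet normal -0.539 -0.627 0.562
outer loop
vertex -3.83 -2.989 1.131
vertex -3.577 -2.623 1.782
vertex -4.235 -2.379 1.423
endloop
endfacet
facet normal -0.381 -0.723 -0.576
outer loop
vertex -3.402 -2.729 0.522
vertex -3.83 -2.989 1.131
vertex -4.128 -2.445 0.645
endloop
endfacet
facet normal 0.476 -0.009 -0.879
outer loop
vertex -2.885 -2.201 0.797
vertex -3.402 -2.729 0.522
vertex -3.543 -1.957 0.438
endloop
endfacet
facet normal 0.846 0.528 0.072
outer loop
vertex -2.992 -2.135 1.575
vertex -2.885 -2.201 0.797
vertex -3.29 -1.591 1.089
endloop
endfacet
facet normal -0.644 0.582 0.497
outer loop
vertex 2.247 -2.171 -1.479
vertex 3.241 -2.022 -0.366
vertex 2.74 -1.13 -2.06
endloop
endfacet
facet normal -0.663 -0.100 -0.742
outer loop
vertex 3.899 -2.178 -2.954
vertex 2.247 -2.171 -1.479
vertex 2.74 -1.13 -2.06
endloop
endfacet
facet normal -0.644 0.582 0.497
outer loop
vertex 2.74 -1.13 -2.06
vertex 3.241 -2.022 -0.366
vertex 3.734 -0.981 -0.946
endloop
endfacet
facet normal 0.383 0.807 -0.450
outer loop
vertex 3.734 -0.981 -0.946
vertex 3.899 -2.178 -2.954
vertex 2.74 -1.13 -2.06
endloop
endfacet
facet normal -0.383 -0.807 0.450
outer loop
vertex 2.247 -2.171 -1.479
vertex 4.4 -3.07 -1.26
vertex 3.241 -2.022 -0.366
endloop
endfacet
facet normal -0.663 -0.099 -0.742
outer loop
vertex 3.406 -3.219 -2.374
vertex 2.247 -2.171 -1.479
vertex 3.899 -2.178 -2.954
endloop
endfacet
facet normal -0.383 -0.807 0.449
outer loop
vertex 3.406 -3.219 -2.374
vertex 4.4 -3.07 -1.26
vertex 2.247 -2.171 -1.479
endloop
endfacet
facet normal 0.663 0.100 0.742
outer loop
vertex 3.241 -2.022 -0.366
vertex 4.4 -3.07 -1.26
vertex 3.734 -0.981 -0.946
endloop
endfacet
facet normal 0.383 0.807 -0.450
outer loop
vertex 4.893 -2.029 -1.841
vertex 3.899 -2.178 -2.954
vertex 3.734 -0.981 -0.946
endloop
endfacet
facet normal 0.663 0.100 0.742
outer loop
vertex 3.734 -0.981 -0.946
vertex 4.4 -3.07 -1.26
vertex 4.893 -2.029 -1.841
endloop
endfacet
facet normal 0.644 -0.582 -0.497
outer loop
vertex 4.893 -2.029 -1.841
vertex 3.406 -3.219 -2.374
vertex 3.899 -2.178 -2.954
endloop
endfacet
facet normal 0.644 -0.582 -0.497
outer loop
vertex 4.4 -3.07 -1.26
vertex 3.406 -3.219 -2.374
vertex 4.893 -2.029 -1.841
endloop
endfacet

endsolid


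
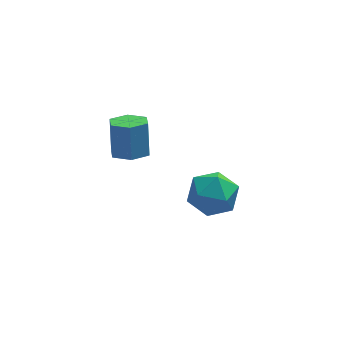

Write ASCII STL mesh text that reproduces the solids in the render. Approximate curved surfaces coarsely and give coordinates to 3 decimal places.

solid 
facet normal -0.819 0.569 -0.073
outer loop
vertex -0.636 3.975 -4.131
vertex -1.282 3.063 -3.996
vertex -0.95 3.655 -3.099
endloop
endfacet
facet normal -0.276 0.939 0.207
outer loop
vertex -0.636 3.975 -4.131
vertex -0.95 3.655 -3.099
vertex 0.103 4.005 -3.283
endloop
endfacet
facet normal 0.263 0.929 -0.262
outer loop
vertex -0.636 3.975 -4.131
vertex 0.103 4.005 -3.283
vertex 0.422 3.629 -4.295
endloop
endfacet
facet normal 0.052 0.553 -0.831
outer loop
vertex -0.636 3.975 -4.131
vertex 0.422 3.629 -4.295
vertex -0.434 3.048 -4.735
endloop
endfacet
facet normal -0.617 0.331 -0.714
outer loop
vertex -0.636 3.975 -4.131
vertex -0.434 3.048 -4.735
vertex -1.282 3.063 -3.996
endloop
endfacet
facet normal -0.060 0.600 0.797
outer loop
vertex 0.103 4.005 -3.283
vertex -0.95 3.655 -3.099
vertex -0.086 3.112 -2.625
endloop
endfacet
facet normal -0.939 0.004 0.345
outer loop
vertex -0.95 3.655 -3.099
vertex -1.282 3.063 -3.996
vertex -0.942 2.531 -3.065
endloop
endfacet
facet normal -0.611 -0.382 -0.693
outer loop
vertex -1.282 3.063 -3.996
vertex -0.434 3.048 -4.735
vertex -0.623 2.155 -4.077
endloop
endfacet
facet normal 0.470 -0.023 -0.883
outer loop
vertex -0.434 3.048 -4.735
vertex 0.422 3.629 -4.295
vertex 0.43 2.505 -4.261
endloop
endfacet
facet normal 0.810 0.585 0.038
outer loop
vertex 0.422 3.629 -4.295
vertex 0.103 4.005 -3.283
vertex 0.762 3.097 -3.364
endloop
endfacet
facet normal -0.052 -0.553 0.831
outer loop
vertex 0.116 2.185 -3.229
vertex -0.086 3.112 -2.625
vertex -0.942 2.531 -3.065
endloop
endfacet
facet normal -0.263 -0.929 0.262
outer loop
vertex 0.116 2.185 -3.229
vertex -0.942 2.531 -3.065
vertex -0.623 2.155 -4.077
endloop
endfacet
facet normal 0.276 -0.939 -0.207
outer loop
vertex 0.116 2.185 -3.229
vertex -0.623 2.155 -4.077
vertex 0.43 2.505 -4.261
endloop
endfacet
facet normal 0.819 -0.569 0.073
outer loop
vertex 0.116 2.185 -3.229
vertex 0.43 2.505 -4.261
vertex 0.762 3.097 -3.364
endloop
endfacet
facet normal 0.617 -0.331 0.714
outer loop
vertex 0.116 2.185 -3.229
vertex 0.762 3.097 -3.364
vertex -0.086 3.112 -2.625
endloop
endfacet
facet normal -0.470 0.023 0.883
outer loop
vertex -0.942 2.531 -3.065
vertex -0.086 3.112 -2.625
vertex -0.95 3.655 -3.099
endloop
endfacet
facet normal -0.810 -0.585 -0.038
outer loop
vertex -0.623 2.155 -4.077
vertex -0.942 2.531 -3.065
vertex -1.282 3.063 -3.996
endloop
endfacet
facet normal 0.060 -0.600 -0.797
outer loop
vertex 0.43 2.505 -4.261
vertex -0.623 2.155 -4.077
vertex -0.434 3.048 -4.735
endloop
endfacet
facet normal 0.939 -0.004 -0.345
outer loop
vertex 0.762 3.097 -3.364
vertex 0.43 2.505 -4.261
vertex 0.422 3.629 -4.295
endloop
endfacet
facet normal 0.611 0.382 0.693
outer loop
vertex -0.086 3.112 -2.625
vertex 0.762 3.097 -3.364
vertex 0.103 4.005 -3.283
endloop
endfacet
facet normal -0.023 -0.412 -0.911
outer loop
vertex -2.788 2.973 -0.206
vertex -3.498 2.643 -0.039
vertex -3.463 3.371 -0.369
endloop
endfacet
facet normal 0.537 0.764 -0.359
outer loop
vertex -2.788 2.973 -0.206
vertex -3.463 3.371 -0.369
vertex -2.753 3.586 1.151
endloop
endfacet
facet normal 0.538 0.763 -0.359
outer loop
vertex -2.753 3.586 1.151
vertex -3.463 3.371 -0.369
vertex -3.427 3.985 0.989
endloop
endfacet
facet normal 0.025 0.412 0.911
outer loop
vertex -2.753 3.586 1.151
vertex -3.427 3.985 0.989
vertex -3.462 3.257 1.319
endloop
endfacet
facet normal -0.024 -0.412 -0.911
outer loop
vertex -3.463 3.371 -0.369
vertex -3.498 2.643 -0.039
vertex -4.172 3.041 -0.201
endloop
endfacet
facet normal -0.462 0.813 -0.355
outer loop
vertex -3.463 3.371 -0.369
vertex -4.172 3.041 -0.201
vertex -3.427 3.985 0.989
endloop
endfacet
facet normal -0.461 0.813 -0.356
outer loop
vertex -3.427 3.985 0.989
vertex -4.172 3.041 -0.201
vertex -4.137 3.655 1.156
endloop
endfacet
facet normal 0.023 0.412 0.911
outer loop
vertex -3.427 3.985 0.989
vertex -4.137 3.655 1.156
vertex -3.462 3.257 1.319
endloop
endfacet
facet normal -0.025 -0.412 -0.911
outer loop
vertex -4.172 3.041 -0.201
vertex -3.498 2.643 -0.039
vertex -4.207 2.314 0.129
endloop
endfacet
facet normal -0.999 0.050 0.003
outer loop
vertex -4.172 3.041 -0.201
vertex -4.207 2.314 0.129
vertex -4.137 3.655 1.156
endloop
endfacet
facet normal -0.999 0.050 0.003
outer loop
vertex -4.137 3.655 1.156
vertex -4.207 2.314 0.129
vertex -4.172 2.927 1.486
endloop
endfacet
facet normal 0.023 0.412 0.911
outer loop
vertex -4.137 3.655 1.156
vertex -4.172 2.927 1.486
vertex -3.462 3.257 1.319
endloop
endfacet
facet normal -0.025 -0.412 -0.911
outer loop
vertex -4.207 2.314 0.129
vertex -3.498 2.643 -0.039
vertex -3.533 1.915 0.291
endloop
endfacet
facet normal -0.538 -0.763 0.359
outer loop
vertex -4.207 2.314 0.129
vertex -3.533 1.915 0.291
vertex -4.172 2.927 1.486
endloop
endfacet
facet normal -0.537 -0.763 0.359
outer loop
vertex -4.172 2.927 1.486
vertex -3.533 1.915 0.291
vertex -3.497 2.529 1.649
endloop
endfacet
facet normal 0.023 0.412 0.911
outer loop
vertex -4.172 2.927 1.486
vertex -3.497 2.529 1.649
vertex -3.462 3.257 1.319
endloop
endfacet
facet normal -0.023 -0.412 -0.911
outer loop
vertex -3.533 1.915 0.291
vertex -3.498 2.643 -0.039
vertex -2.823 2.245 0.124
endloop
endfacet
facet normal 0.461 -0.813 0.355
outer loop
vertex -3.533 1.915 0.291
vertex -2.823 2.245 0.124
vertex -3.497 2.529 1.649
endloop
endfacet
facet normal 0.462 -0.812 0.356
outer loop
vertex -3.497 2.529 1.649
vertex -2.823 2.245 0.124
vertex -2.788 2.859 1.481
endloop
endfacet
facet normal 0.024 0.412 0.911
outer loop
vertex -3.497 2.529 1.649
vertex -2.788 2.859 1.481
vertex -3.462 3.257 1.319
endloop
endfacet
facet normal -0.023 -0.412 -0.911
outer loop
vertex -2.823 2.245 0.124
vertex -3.498 2.643 -0.039
vertex -2.788 2.973 -0.206
endloop
endfacet
facet normal 0.999 -0.050 -0.003
outer loop
vertex -2.823 2.245 0.124
vertex -2.788 2.973 -0.206
vertex -2.788 2.859 1.481
endloop
endfacet
facet normal 0.999 -0.050 -0.003
outer loop
vertex -2.788 2.859 1.481
vertex -2.788 2.973 -0.206
vertex -2.753 3.586 1.151
endloop
endfacet
facet normal 0.025 0.412 0.911
outer loop
vertex -2.788 2.859 1.481
vertex -2.753 3.586 1.151
vertex -3.462 3.257 1.319
endloop
endfacet

endsolid


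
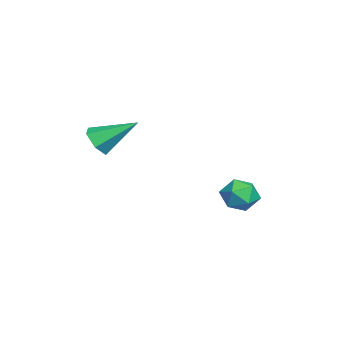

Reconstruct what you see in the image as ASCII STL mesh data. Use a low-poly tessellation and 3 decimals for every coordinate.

solid 
facet normal 0.005 -0.837 -0.547
outer loop
vertex 2.264 -3.221 0.53
vertex 1.396 -3.256 0.575
vertex 1.781 -2.828 -0.077
endloop
endfacet
facet normal 0.782 0.568 -0.255
outer loop
vertex 2.264 -3.221 0.53
vertex 1.781 -2.828 -0.077
vertex 1.384 -1.464 1.745
endloop
endfacet
facet normal 0.006 -0.838 -0.546
outer loop
vertex 1.781 -2.828 -0.077
vertex 1.396 -3.256 0.575
vertex 0.913 -2.864 -0.032
endloop
endfacet
facet normal -0.064 0.792 -0.607
outer loop
vertex 1.781 -2.828 -0.077
vertex 0.913 -2.864 -0.032
vertex 1.384 -1.464 1.745
endloop
endfacet
facet normal 0.006 -0.838 -0.546
outer loop
vertex 0.913 -2.864 -0.032
vertex 1.396 -3.256 0.575
vertex 0.528 -3.292 0.621
endloop
endfacet
facet normal -0.848 0.502 -0.171
outer loop
vertex 0.913 -2.864 -0.032
vertex 0.528 -3.292 0.621
vertex 1.384 -1.464 1.745
endloop
endfacet
facet normal 0.006 -0.838 -0.546
outer loop
vertex 0.528 -3.292 0.621
vertex 1.396 -3.256 0.575
vertex 1.012 -3.684 1.228
endloop
endfacet
facet normal -0.786 -0.012 0.618
outer loop
vertex 0.528 -3.292 0.621
vertex 1.012 -3.684 1.228
vertex 1.384 -1.464 1.745
endloop
endfacet
facet normal 0.005 -0.838 -0.546
outer loop
vertex 1.012 -3.684 1.228
vertex 1.396 -3.256 0.575
vertex 1.88 -3.649 1.183
endloop
endfacet
facet normal 0.060 -0.236 0.970
outer loop
vertex 1.012 -3.684 1.228
vertex 1.88 -3.649 1.183
vertex 1.384 -1.464 1.745
endloop
endfacet
facet normal 0.005 -0.838 -0.546
outer loop
vertex 1.88 -3.649 1.183
vertex 1.396 -3.256 0.575
vertex 2.264 -3.221 0.53
endloop
endfacet
facet normal 0.845 0.055 0.533
outer loop
vertex 1.88 -3.649 1.183
vertex 2.264 -3.221 0.53
vertex 1.384 -1.464 1.745
endloop
endfacet
facet normal -0.626 0.776 -0.080
outer loop
vertex -2.037 3.734 -3.993
vertex -2.77 3.108 -4.325
vertex -2.67 3.292 -3.327
endloop
endfacet
facet normal -0.152 0.884 0.442
outer loop
vertex -2.037 3.734 -3.993
vertex -2.67 3.292 -3.327
vertex -1.675 3.358 -3.117
endloop
endfacet
facet normal 0.501 0.851 0.158
outer loop
vertex -2.037 3.734 -3.993
vertex -1.675 3.358 -3.117
vertex -1.159 3.215 -3.985
endloop
endfacet
facet normal 0.432 0.722 -0.540
outer loop
vertex -2.037 3.734 -3.993
vertex -1.159 3.215 -3.985
vertex -1.836 3.061 -4.732
endloop
endfacet
facet normal -0.266 0.676 -0.688
outer loop
vertex -2.037 3.734 -3.993
vertex -1.836 3.061 -4.732
vertex -2.77 3.108 -4.325
endloop
endfacet
facet normal -0.216 0.350 0.912
outer loop
vertex -1.675 3.358 -3.117
vertex -2.67 3.292 -3.327
vertex -2.184 2.499 -2.908
endloop
endfacet
facet normal -0.982 0.175 0.066
outer loop
vertex -2.67 3.292 -3.327
vertex -2.77 3.108 -4.325
vertex -2.861 2.345 -3.655
endloop
endfacet
facet normal -0.399 0.013 -0.917
outer loop
vertex -2.77 3.108 -4.325
vertex -1.836 3.061 -4.732
vertex -2.345 2.202 -4.523
endloop
endfacet
facet normal 0.729 0.088 -0.679
outer loop
vertex -1.836 3.061 -4.732
vertex -1.159 3.215 -3.985
vertex -1.35 2.268 -4.313
endloop
endfacet
facet normal 0.842 0.296 0.452
outer loop
vertex -1.159 3.215 -3.985
vertex -1.675 3.358 -3.117
vertex -1.25 2.452 -3.315
endloop
endfacet
facet normal -0.432 -0.722 0.540
outer loop
vertex -1.983 1.826 -3.647
vertex -2.184 2.499 -2.908
vertex -2.861 2.345 -3.655
endloop
endfacet
facet normal -0.501 -0.851 -0.158
outer loop
vertex -1.983 1.826 -3.647
vertex -2.861 2.345 -3.655
vertex -2.345 2.202 -4.523
endloop
endfacet
facet normal 0.152 -0.884 -0.442
outer loop
vertex -1.983 1.826 -3.647
vertex -2.345 2.202 -4.523
vertex -1.35 2.268 -4.313
endloop
endfacet
facet normal 0.626 -0.776 0.080
outer loop
vertex -1.983 1.826 -3.647
vertex -1.35 2.268 -4.313
vertex -1.25 2.452 -3.315
endloop
endfacet
facet normal 0.266 -0.676 0.688
outer loop
vertex -1.983 1.826 -3.647
vertex -1.25 2.452 -3.315
vertex -2.184 2.499 -2.908
endloop
endfacet
facet normal -0.729 -0.088 0.679
outer loop
vertex -2.861 2.345 -3.655
vertex -2.184 2.499 -2.908
vertex -2.67 3.292 -3.327
endloop
endfacet
facet normal -0.842 -0.296 -0.452
outer loop
vertex -2.345 2.202 -4.523
vertex -2.861 2.345 -3.655
vertex -2.77 3.108 -4.325
endloop
endfacet
facet normal 0.216 -0.350 -0.912
outer loop
vertex -1.35 2.268 -4.313
vertex -2.345 2.202 -4.523
vertex -1.836 3.061 -4.732
endloop
endfacet
facet normal 0.982 -0.175 -0.066
outer loop
vertex -1.25 2.452 -3.315
vertex -1.35 2.268 -4.313
vertex -1.159 3.215 -3.985
endloop
endfacet
facet normal 0.399 -0.013 0.917
outer loop
vertex -2.184 2.499 -2.908
vertex -1.25 2.452 -3.315
vertex -1.675 3.358 -3.117
endloop
endfacet

endsolid


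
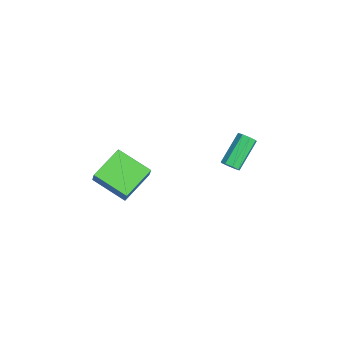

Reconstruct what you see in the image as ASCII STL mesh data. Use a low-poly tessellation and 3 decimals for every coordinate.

solid 
facet normal 0.591 -0.528 -0.610
outer loop
vertex 3.041 2.687 -1.819
vertex 2.85 2.971 -2.25
vertex 3.269 3.033 -1.898
endloop
endfacet
facet normal 0.599 -0.219 0.770
outer loop
vertex 3.041 2.687 -1.819
vertex 3.269 3.033 -1.898
vertex 1.861 3.746 -0.599
endloop
endfacet
facet normal 0.600 -0.217 0.770
outer loop
vertex 1.861 3.746 -0.599
vertex 3.269 3.033 -1.898
vertex 2.088 4.091 -0.679
endloop
endfacet
facet normal -0.590 0.530 0.609
outer loop
vertex 1.861 3.746 -0.599
vertex 2.088 4.091 -0.679
vertex 1.67 4.029 -1.03
endloop
endfacet
facet normal 0.590 -0.530 -0.609
outer loop
vertex 3.269 3.033 -1.898
vertex 2.85 2.971 -2.25
vertex 3.251 3.342 -2.184
endloop
endfacet
facet normal 0.806 0.427 0.410
outer loop
vertex 3.269 3.033 -1.898
vertex 3.251 3.342 -2.184
vertex 2.088 4.091 -0.679
endloop
endfacet
facet normal 0.806 0.424 0.412
outer loop
vertex 2.088 4.091 -0.679
vertex 3.251 3.342 -2.184
vertex 2.071 4.4 -0.964
endloop
endfacet
facet normal -0.590 0.530 0.609
outer loop
vertex 2.088 4.091 -0.679
vertex 2.071 4.4 -0.964
vertex 1.67 4.029 -1.03
endloop
endfacet
facet normal 0.590 -0.529 -0.611
outer loop
vertex 3.251 3.342 -2.184
vertex 2.85 2.971 -2.25
vertex 2.998 3.434 -2.508
endloop
endfacet
facet normal 0.540 0.820 -0.189
outer loop
vertex 3.251 3.342 -2.184
vertex 2.998 3.434 -2.508
vertex 2.071 4.4 -0.964
endloop
endfacet
facet normal 0.540 0.820 -0.189
outer loop
vertex 2.071 4.4 -0.964
vertex 2.998 3.434 -2.508
vertex 1.818 4.492 -1.288
endloop
endfacet
facet normal -0.590 0.529 0.611
outer loop
vertex 2.071 4.4 -0.964
vertex 1.818 4.492 -1.288
vertex 1.67 4.029 -1.03
endloop
endfacet
facet normal 0.591 -0.528 -0.609
outer loop
vertex 2.998 3.434 -2.508
vertex 2.85 2.971 -2.25
vertex 2.659 3.254 -2.681
endloop
endfacet
facet normal -0.043 0.734 -0.678
outer loop
vertex 2.998 3.434 -2.508
vertex 2.659 3.254 -2.681
vertex 1.818 4.492 -1.288
endloop
endfacet
facet normal -0.042 0.734 -0.678
outer loop
vertex 1.818 4.492 -1.288
vertex 2.659 3.254 -2.681
vertex 1.479 4.313 -1.461
endloop
endfacet
facet normal -0.590 0.529 0.610
outer loop
vertex 1.818 4.492 -1.288
vertex 1.479 4.313 -1.461
vertex 1.67 4.029 -1.03
endloop
endfacet
facet normal 0.590 -0.530 -0.609
outer loop
vertex 2.659 3.254 -2.681
vertex 2.85 2.971 -2.25
vertex 2.432 2.909 -2.601
endloop
endfacet
facet normal -0.601 0.217 -0.769
outer loop
vertex 2.659 3.254 -2.681
vertex 2.432 2.909 -2.601
vertex 1.479 4.313 -1.461
endloop
endfacet
facet normal -0.599 0.219 -0.770
outer loop
vertex 1.479 4.313 -1.461
vertex 2.432 2.909 -2.601
vertex 1.251 3.967 -1.382
endloop
endfacet
facet normal -0.591 0.528 0.610
outer loop
vertex 1.479 4.313 -1.461
vertex 1.251 3.967 -1.382
vertex 1.67 4.029 -1.03
endloop
endfacet
facet normal 0.590 -0.530 -0.609
outer loop
vertex 2.432 2.909 -2.601
vertex 2.85 2.971 -2.25
vertex 2.449 2.6 -2.316
endloop
endfacet
facet normal -0.806 -0.425 -0.412
outer loop
vertex 2.432 2.909 -2.601
vertex 2.449 2.6 -2.316
vertex 1.251 3.967 -1.382
endloop
endfacet
facet normal -0.806 -0.426 -0.410
outer loop
vertex 1.251 3.967 -1.382
vertex 2.449 2.6 -2.316
vertex 1.269 3.658 -1.096
endloop
endfacet
facet normal -0.590 0.530 0.609
outer loop
vertex 1.251 3.967 -1.382
vertex 1.269 3.658 -1.096
vertex 1.67 4.029 -1.03
endloop
endfacet
facet normal 0.590 -0.529 -0.611
outer loop
vertex 2.449 2.6 -2.316
vertex 2.85 2.971 -2.25
vertex 2.702 2.508 -1.992
endloop
endfacet
facet normal -0.540 -0.820 0.189
outer loop
vertex 2.449 2.6 -2.316
vertex 2.702 2.508 -1.992
vertex 1.269 3.658 -1.096
endloop
endfacet
facet normal -0.540 -0.820 0.189
outer loop
vertex 1.269 3.658 -1.096
vertex 2.702 2.508 -1.992
vertex 1.522 3.566 -0.772
endloop
endfacet
facet normal -0.590 0.529 0.611
outer loop
vertex 1.269 3.658 -1.096
vertex 1.522 3.566 -0.772
vertex 1.67 4.029 -1.03
endloop
endfacet
facet normal 0.590 -0.529 -0.610
outer loop
vertex 2.702 2.508 -1.992
vertex 2.85 2.971 -2.25
vertex 3.041 2.687 -1.819
endloop
endfacet
facet normal 0.042 -0.734 0.677
outer loop
vertex 2.702 2.508 -1.992
vertex 3.041 2.687 -1.819
vertex 1.522 3.566 -0.772
endloop
endfacet
facet normal 0.043 -0.733 0.678
outer loop
vertex 1.522 3.566 -0.772
vertex 3.041 2.687 -1.819
vertex 1.861 3.746 -0.599
endloop
endfacet
facet normal -0.591 0.528 0.609
outer loop
vertex 1.522 3.566 -0.772
vertex 1.861 3.746 -0.599
vertex 1.67 4.029 -1.03
endloop
endfacet
facet normal -0.503 -0.047 -0.863
outer loop
vertex 1.152 -2.695 -2.196
vertex 2.35 -1.146 -2.979
vertex 2.487 -4.083 -2.899
endloop
endfacet
facet normal -0.568 -0.734 0.371
outer loop
vertex 3.01 -4.034 -2.001
vertex 1.152 -2.695 -2.196
vertex 2.487 -4.083 -2.899
endloop
endfacet
facet normal -0.503 -0.047 -0.863
outer loop
vertex 2.487 -4.083 -2.899
vertex 2.35 -1.146 -2.979
vertex 3.685 -2.533 -3.682
endloop
endfacet
facet normal 0.652 -0.677 -0.343
outer loop
vertex 3.685 -2.533 -3.682
vertex 3.01 -4.034 -2.001
vertex 2.487 -4.083 -2.899
endloop
endfacet
facet normal -0.651 0.677 0.342
outer loop
vertex 1.152 -2.695 -2.196
vertex 2.873 -1.097 -2.081
vertex 2.35 -1.146 -2.979
endloop
endfacet
facet normal -0.568 -0.735 0.370
outer loop
vertex 1.675 -2.647 -1.298
vertex 1.152 -2.695 -2.196
vertex 3.01 -4.034 -2.001
endloop
endfacet
facet normal -0.651 0.677 0.343
outer loop
vertex 1.675 -2.647 -1.298
vertex 2.873 -1.097 -2.081
vertex 1.152 -2.695 -2.196
endloop
endfacet
facet normal 0.568 0.735 -0.371
outer loop
vertex 2.35 -1.146 -2.979
vertex 2.873 -1.097 -2.081
vertex 3.685 -2.533 -3.682
endloop
endfacet
facet normal 0.651 -0.677 -0.343
outer loop
vertex 4.208 -2.485 -2.784
vertex 3.01 -4.034 -2.001
vertex 3.685 -2.533 -3.682
endloop
endfacet
facet normal 0.569 0.734 -0.370
outer loop
vertex 3.685 -2.533 -3.682
vertex 2.873 -1.097 -2.081
vertex 4.208 -2.485 -2.784
endloop
endfacet
facet normal 0.503 0.047 0.863
outer loop
vertex 4.208 -2.485 -2.784
vertex 1.675 -2.647 -1.298
vertex 3.01 -4.034 -2.001
endloop
endfacet
facet normal 0.503 0.047 0.863
outer loop
vertex 2.873 -1.097 -2.081
vertex 1.675 -2.647 -1.298
vertex 4.208 -2.485 -2.784
endloop
endfacet

endsolid


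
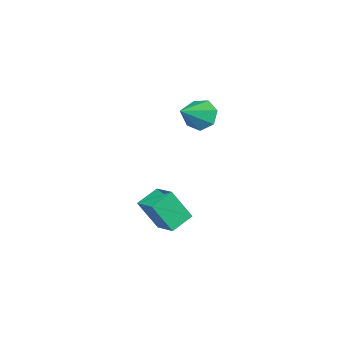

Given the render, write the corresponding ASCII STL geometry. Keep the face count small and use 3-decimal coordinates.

solid 
facet normal -0.265 0.431 -0.863
outer loop
vertex 2.913 3.775 -2.677
vertex 4.091 3.428 -3.212
vertex 2.359 2.565 -3.112
endloop
endfacet
facet normal -0.879 0.259 0.399
outer loop
vertex 2.869 1.732 -1.448
vertex 2.913 3.775 -2.677
vertex 2.359 2.565 -3.112
endloop
endfacet
facet normal -0.265 0.432 -0.862
outer loop
vertex 2.359 2.565 -3.112
vertex 4.091 3.428 -3.212
vertex 3.537 2.218 -3.648
endloop
endfacet
facet normal -0.396 -0.864 -0.311
outer loop
vertex 3.537 2.218 -3.648
vertex 2.869 1.732 -1.448
vertex 2.359 2.565 -3.112
endloop
endfacet
facet normal 0.396 0.864 0.311
outer loop
vertex 2.913 3.775 -2.677
vertex 4.601 2.595 -1.548
vertex 4.091 3.428 -3.212
endloop
endfacet
facet normal -0.880 0.259 0.399
outer loop
vertex 3.423 2.942 -1.012
vertex 2.913 3.775 -2.677
vertex 2.869 1.732 -1.448
endloop
endfacet
facet normal 0.396 0.864 0.311
outer loop
vertex 3.423 2.942 -1.012
vertex 4.601 2.595 -1.548
vertex 2.913 3.775 -2.677
endloop
endfacet
facet normal 0.880 -0.259 -0.399
outer loop
vertex 4.091 3.428 -3.212
vertex 4.601 2.595 -1.548
vertex 3.537 2.218 -3.648
endloop
endfacet
facet normal -0.396 -0.864 -0.311
outer loop
vertex 4.047 1.385 -1.983
vertex 2.869 1.732 -1.448
vertex 3.537 2.218 -3.648
endloop
endfacet
facet normal 0.880 -0.259 -0.399
outer loop
vertex 3.537 2.218 -3.648
vertex 4.601 2.595 -1.548
vertex 4.047 1.385 -1.983
endloop
endfacet
facet normal 0.264 -0.432 0.862
outer loop
vertex 4.047 1.385 -1.983
vertex 3.423 2.942 -1.012
vertex 2.869 1.732 -1.448
endloop
endfacet
facet normal 0.265 -0.431 0.862
outer loop
vertex 4.601 2.595 -1.548
vertex 3.423 2.942 -1.012
vertex 4.047 1.385 -1.983
endloop
endfacet
facet normal -0.862 0.080 -0.500
outer loop
vertex 1.852 3.521 2.605
vertex 1.377 3.243 3.38
vertex 1.613 4.124 3.114
endloop
endfacet
facet normal 0.740 0.580 -0.340
outer loop
vertex 1.852 3.521 2.605
vertex 1.613 4.124 3.114
vertex 2.963 3.097 4.3
endloop
endfacet
facet normal -0.862 0.080 -0.501
outer loop
vertex 1.613 4.124 3.114
vertex 1.377 3.243 3.38
vertex 1.196 4.064 3.822
endloop
endfacet
facet normal 0.392 0.868 0.305
outer loop
vertex 1.613 4.124 3.114
vertex 1.196 4.064 3.822
vertex 2.963 3.097 4.3
endloop
endfacet
facet normal -0.862 0.080 -0.501
outer loop
vertex 1.196 4.064 3.822
vertex 1.377 3.243 3.38
vertex 0.915 3.386 4.198
endloop
endfacet
facet normal 0.024 0.477 0.878
outer loop
vertex 1.196 4.064 3.822
vertex 0.915 3.386 4.198
vertex 2.963 3.097 4.3
endloop
endfacet
facet normal -0.862 0.080 -0.501
outer loop
vertex 0.915 3.386 4.198
vertex 1.377 3.243 3.38
vertex 0.982 2.6 3.957
endloop
endfacet
facet normal -0.090 -0.299 0.950
outer loop
vertex 0.915 3.386 4.198
vertex 0.982 2.6 3.957
vertex 2.963 3.097 4.3
endloop
endfacet
facet normal -0.862 0.080 -0.501
outer loop
vertex 0.982 2.6 3.957
vertex 1.377 3.243 3.38
vertex 1.346 2.299 3.282
endloop
endfacet
facet normal 0.139 -0.874 0.465
outer loop
vertex 0.982 2.6 3.957
vertex 1.346 2.299 3.282
vertex 2.963 3.097 4.3
endloop
endfacet
facet normal -0.862 0.080 -0.500
outer loop
vertex 1.346 2.299 3.282
vertex 1.377 3.243 3.38
vertex 1.733 2.709 2.68
endloop
endfacet
facet normal 0.536 -0.817 -0.212
outer loop
vertex 1.346 2.299 3.282
vertex 1.733 2.709 2.68
vertex 2.963 3.097 4.3
endloop
endfacet
facet normal -0.862 0.080 -0.500
outer loop
vertex 1.733 2.709 2.68
vertex 1.377 3.243 3.38
vertex 1.852 3.521 2.605
endloop
endfacet
facet normal 0.804 -0.170 -0.570
outer loop
vertex 1.733 2.709 2.68
vertex 1.852 3.521 2.605
vertex 2.963 3.097 4.3
endloop
endfacet

endsolid


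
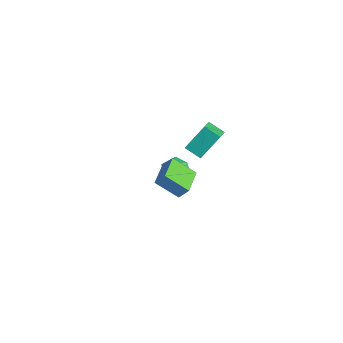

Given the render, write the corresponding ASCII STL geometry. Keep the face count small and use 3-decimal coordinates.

solid 
facet normal -0.432 -0.673 0.601
outer loop
vertex 3.345 -2.051 3.156
vertex 1.93 -1.109 3.193
vertex 3.008 -2.527 2.381
endloop
endfacet
facet normal 0.832 -0.554 -0.022
outer loop
vertex 3.75 -1.371 1.347
vertex 3.345 -2.051 3.156
vertex 3.008 -2.527 2.381
endloop
endfacet
facet normal -0.431 -0.672 0.601
outer loop
vertex 3.008 -2.527 2.381
vertex 1.93 -1.109 3.193
vertex 1.593 -1.586 2.418
endloop
endfacet
facet normal -0.348 -0.491 -0.799
outer loop
vertex 1.593 -1.586 2.418
vertex 3.75 -1.371 1.347
vertex 3.008 -2.527 2.381
endloop
endfacet
facet normal 0.348 0.491 0.799
outer loop
vertex 3.345 -2.051 3.156
vertex 2.672 0.047 2.159
vertex 1.93 -1.109 3.193
endloop
endfacet
facet normal 0.833 -0.553 -0.022
outer loop
vertex 4.087 -0.894 2.122
vertex 3.345 -2.051 3.156
vertex 3.75 -1.371 1.347
endloop
endfacet
facet normal 0.347 0.491 0.799
outer loop
vertex 4.087 -0.894 2.122
vertex 2.672 0.047 2.159
vertex 3.345 -2.051 3.156
endloop
endfacet
facet normal -0.833 0.554 0.021
outer loop
vertex 1.93 -1.109 3.193
vertex 2.672 0.047 2.159
vertex 1.593 -1.586 2.418
endloop
endfacet
facet normal -0.348 -0.491 -0.799
outer loop
vertex 2.335 -0.429 1.384
vertex 3.75 -1.371 1.347
vertex 1.593 -1.586 2.418
endloop
endfacet
facet normal -0.833 0.554 0.022
outer loop
vertex 1.593 -1.586 2.418
vertex 2.672 0.047 2.159
vertex 2.335 -0.429 1.384
endloop
endfacet
facet normal 0.432 0.672 -0.601
outer loop
vertex 2.335 -0.429 1.384
vertex 4.087 -0.894 2.122
vertex 3.75 -1.371 1.347
endloop
endfacet
facet normal 0.432 0.673 -0.601
outer loop
vertex 2.672 0.047 2.159
vertex 4.087 -0.894 2.122
vertex 2.335 -0.429 1.384
endloop
endfacet
facet normal -0.666 -0.602 0.441
outer loop
vertex 1.32 0.987 4.878
vertex 0.426 1.587 4.347
vertex 1.408 -0.202 3.386
endloop
endfacet
facet normal 0.745 -0.500 0.442
outer loop
vertex 2.154 0.473 2.893
vertex 1.32 0.987 4.878
vertex 1.408 -0.202 3.386
endloop
endfacet
facet normal -0.666 -0.602 0.440
outer loop
vertex 1.408 -0.202 3.386
vertex 0.426 1.587 4.347
vertex 0.514 0.399 2.855
endloop
endfacet
facet normal 0.046 -0.622 -0.782
outer loop
vertex 0.514 0.399 2.855
vertex 2.154 0.473 2.893
vertex 1.408 -0.202 3.386
endloop
endfacet
facet normal -0.047 0.622 0.781
outer loop
vertex 1.32 0.987 4.878
vertex 1.172 2.262 3.854
vertex 0.426 1.587 4.347
endloop
endfacet
facet normal 0.744 -0.500 0.442
outer loop
vertex 2.066 1.661 4.385
vertex 1.32 0.987 4.878
vertex 2.154 0.473 2.893
endloop
endfacet
facet normal -0.046 0.622 0.781
outer loop
vertex 2.066 1.661 4.385
vertex 1.172 2.262 3.854
vertex 1.32 0.987 4.878
endloop
endfacet
facet normal -0.745 0.500 -0.442
outer loop
vertex 0.426 1.587 4.347
vertex 1.172 2.262 3.854
vertex 0.514 0.399 2.855
endloop
endfacet
facet normal 0.046 -0.623 -0.781
outer loop
vertex 1.26 1.073 2.362
vertex 2.154 0.473 2.893
vertex 0.514 0.399 2.855
endloop
endfacet
facet normal -0.744 0.500 -0.442
outer loop
vertex 0.514 0.399 2.855
vertex 1.172 2.262 3.854
vertex 1.26 1.073 2.362
endloop
endfacet
facet normal 0.666 0.602 -0.440
outer loop
vertex 1.26 1.073 2.362
vertex 2.066 1.661 4.385
vertex 2.154 0.473 2.893
endloop
endfacet
facet normal 0.666 0.602 -0.440
outer loop
vertex 1.172 2.262 3.854
vertex 2.066 1.661 4.385
vertex 1.26 1.073 2.362
endloop
endfacet
facet normal -0.863 0.505 0.007
outer loop
vertex -4.201 1.962 -4.038
vertex -4.703 1.109 -4.323
vertex -4.572 1.319 -3.323
endloop
endfacet
facet normal -0.407 0.774 0.485
outer loop
vertex -4.201 1.962 -4.038
vertex -4.572 1.319 -3.323
vertex -3.637 1.737 -3.206
endloop
endfacet
facet normal 0.184 0.973 0.138
outer loop
vertex -4.201 1.962 -4.038
vertex -3.637 1.737 -3.206
vertex -3.191 1.784 -4.133
endloop
endfacet
facet normal 0.094 0.827 -0.554
outer loop
vertex -4.201 1.962 -4.038
vertex -3.191 1.784 -4.133
vertex -3.85 1.396 -4.824
endloop
endfacet
facet normal -0.554 0.538 -0.635
outer loop
vertex -4.201 1.962 -4.038
vertex -3.85 1.396 -4.824
vertex -4.703 1.109 -4.323
endloop
endfacet
facet normal -0.231 0.253 0.940
outer loop
vertex -3.637 1.737 -3.206
vertex -4.572 1.319 -3.323
vertex -3.79 0.744 -2.976
endloop
endfacet
facet normal -0.969 -0.183 0.165
outer loop
vertex -4.572 1.319 -3.323
vertex -4.703 1.109 -4.323
vertex -4.449 0.356 -3.667
endloop
endfacet
facet normal -0.469 -0.130 -0.873
outer loop
vertex -4.703 1.109 -4.323
vertex -3.85 1.396 -4.824
vertex -4.003 0.403 -4.594
endloop
endfacet
facet normal 0.578 0.339 -0.742
outer loop
vertex -3.85 1.396 -4.824
vertex -3.191 1.784 -4.133
vertex -3.068 0.821 -4.477
endloop
endfacet
facet normal 0.726 0.574 0.378
outer loop
vertex -3.191 1.784 -4.133
vertex -3.637 1.737 -3.206
vertex -2.937 1.031 -3.477
endloop
endfacet
facet normal -0.094 -0.827 0.554
outer loop
vertex -3.439 0.178 -3.762
vertex -3.79 0.744 -2.976
vertex -4.449 0.356 -3.667
endloop
endfacet
facet normal -0.184 -0.973 -0.138
outer loop
vertex -3.439 0.178 -3.762
vertex -4.449 0.356 -3.667
vertex -4.003 0.403 -4.594
endloop
endfacet
facet normal 0.407 -0.774 -0.485
outer loop
vertex -3.439 0.178 -3.762
vertex -4.003 0.403 -4.594
vertex -3.068 0.821 -4.477
endloop
endfacet
facet normal 0.863 -0.505 -0.007
outer loop
vertex -3.439 0.178 -3.762
vertex -3.068 0.821 -4.477
vertex -2.937 1.031 -3.477
endloop
endfacet
facet normal 0.554 -0.538 0.635
outer loop
vertex -3.439 0.178 -3.762
vertex -2.937 1.031 -3.477
vertex -3.79 0.744 -2.976
endloop
endfacet
facet normal -0.578 -0.339 0.742
outer loop
vertex -4.449 0.356 -3.667
vertex -3.79 0.744 -2.976
vertex -4.572 1.319 -3.323
endloop
endfacet
facet normal -0.726 -0.574 -0.378
outer loop
vertex -4.003 0.403 -4.594
vertex -4.449 0.356 -3.667
vertex -4.703 1.109 -4.323
endloop
endfacet
facet normal 0.231 -0.253 -0.940
outer loop
vertex -3.068 0.821 -4.477
vertex -4.003 0.403 -4.594
vertex -3.85 1.396 -4.824
endloop
endfacet
facet normal 0.969 0.183 -0.165
outer loop
vertex -2.937 1.031 -3.477
vertex -3.068 0.821 -4.477
vertex -3.191 1.784 -4.133
endloop
endfacet
facet normal 0.469 0.130 0.873
outer loop
vertex -3.79 0.744 -2.976
vertex -2.937 1.031 -3.477
vertex -3.637 1.737 -3.206
endloop
endfacet

endsolid


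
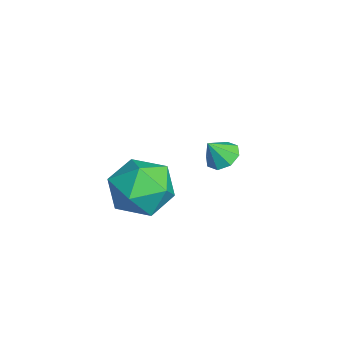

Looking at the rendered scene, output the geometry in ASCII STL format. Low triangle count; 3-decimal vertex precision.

solid 
facet normal -0.181 0.538 -0.823
outer loop
vertex -1.989 0.092 -4.327
vertex -2.565 0.34 -4.038
vertex -1.904 0.537 -4.055
endloop
endfacet
facet normal 0.922 -0.314 0.225
outer loop
vertex -1.989 0.092 -4.327
vertex -1.904 0.537 -4.055
vertex -2.375 -0.22 -3.182
endloop
endfacet
facet normal -0.182 0.539 -0.823
outer loop
vertex -1.904 0.537 -4.055
vertex -2.565 0.34 -4.038
vertex -2.205 0.866 -3.773
endloop
endfacet
facet normal 0.778 0.202 0.595
outer loop
vertex -1.904 0.537 -4.055
vertex -2.205 0.866 -3.773
vertex -2.375 -0.22 -3.182
endloop
endfacet
facet normal -0.180 0.538 -0.823
outer loop
vertex -2.205 0.866 -3.773
vertex -2.565 0.34 -4.038
vertex -2.718 0.887 -3.647
endloop
endfacet
facet normal 0.231 0.437 0.869
outer loop
vertex -2.205 0.866 -3.773
vertex -2.718 0.887 -3.647
vertex -2.375 -0.22 -3.182
endloop
endfacet
facet normal -0.183 0.537 -0.823
outer loop
vertex -2.718 0.887 -3.647
vertex -2.565 0.34 -4.038
vertex -3.14 0.587 -3.749
endloop
endfacet
facet normal -0.392 0.250 0.885
outer loop
vertex -2.718 0.887 -3.647
vertex -3.14 0.587 -3.749
vertex -2.375 -0.22 -3.182
endloop
endfacet
facet normal -0.182 0.538 -0.823
outer loop
vertex -3.14 0.587 -3.749
vertex -2.565 0.34 -4.038
vertex -3.226 0.142 -4.021
endloop
endfacet
facet normal -0.732 -0.247 0.635
outer loop
vertex -3.14 0.587 -3.749
vertex -3.226 0.142 -4.021
vertex -2.375 -0.22 -3.182
endloop
endfacet
facet normal -0.182 0.538 -0.823
outer loop
vertex -3.226 0.142 -4.021
vertex -2.565 0.34 -4.038
vertex -2.924 -0.187 -4.303
endloop
endfacet
facet normal -0.587 -0.765 0.265
outer loop
vertex -3.226 0.142 -4.021
vertex -2.924 -0.187 -4.303
vertex -2.375 -0.22 -3.182
endloop
endfacet
facet normal -0.180 0.537 -0.824
outer loop
vertex -2.924 -0.187 -4.303
vertex -2.565 0.34 -4.038
vertex -2.411 -0.208 -4.429
endloop
endfacet
facet normal -0.043 -0.999 -0.008
outer loop
vertex -2.924 -0.187 -4.303
vertex -2.411 -0.208 -4.429
vertex -2.375 -0.22 -3.182
endloop
endfacet
facet normal -0.182 0.537 -0.824
outer loop
vertex -2.411 -0.208 -4.429
vertex -2.565 0.34 -4.038
vertex -1.989 0.092 -4.327
endloop
endfacet
facet normal 0.583 -0.812 -0.025
outer loop
vertex -2.411 -0.208 -4.429
vertex -1.989 0.092 -4.327
vertex -2.375 -0.22 -3.182
endloop
endfacet
facet normal -0.366 0.203 0.908
outer loop
vertex 0.922 -1.925 -1.738
vertex 0.398 -3.048 -1.698
vertex 1.551 -2.886 -1.27
endloop
endfacet
facet normal 0.247 0.550 0.798
outer loop
vertex 0.922 -1.925 -1.738
vertex 1.551 -2.886 -1.27
vertex 2.124 -2.072 -2.009
endloop
endfacet
facet normal 0.167 0.961 0.220
outer loop
vertex 0.922 -1.925 -1.738
vertex 2.124 -2.072 -2.009
vertex 1.325 -1.73 -2.895
endloop
endfacet
facet normal -0.495 0.868 -0.026
outer loop
vertex 0.922 -1.925 -1.738
vertex 1.325 -1.73 -2.895
vertex 0.258 -2.333 -2.702
endloop
endfacet
facet normal -0.825 0.399 0.399
outer loop
vertex 0.922 -1.925 -1.738
vertex 0.258 -2.333 -2.702
vertex 0.398 -3.048 -1.698
endloop
endfacet
facet normal 0.752 0.065 0.655
outer loop
vertex 2.124 -2.072 -2.009
vertex 1.551 -2.886 -1.27
vertex 2.342 -3.287 -2.138
endloop
endfacet
facet normal -0.240 -0.495 0.835
outer loop
vertex 1.551 -2.886 -1.27
vertex 0.398 -3.048 -1.698
vertex 1.275 -3.89 -1.945
endloop
endfacet
facet normal -0.984 -0.178 0.011
outer loop
vertex 0.398 -3.048 -1.698
vertex 0.258 -2.333 -2.702
vertex 0.476 -3.548 -2.831
endloop
endfacet
facet normal -0.451 0.580 -0.679
outer loop
vertex 0.258 -2.333 -2.702
vertex 1.325 -1.73 -2.895
vertex 1.049 -2.734 -3.57
endloop
endfacet
facet normal 0.623 0.731 -0.280
outer loop
vertex 1.325 -1.73 -2.895
vertex 2.124 -2.072 -2.009
vertex 2.202 -2.572 -3.142
endloop
endfacet
facet normal 0.495 -0.868 0.026
outer loop
vertex 1.678 -3.695 -3.102
vertex 2.342 -3.287 -2.138
vertex 1.275 -3.89 -1.945
endloop
endfacet
facet normal -0.167 -0.961 -0.220
outer loop
vertex 1.678 -3.695 -3.102
vertex 1.275 -3.89 -1.945
vertex 0.476 -3.548 -2.831
endloop
endfacet
facet normal -0.247 -0.550 -0.798
outer loop
vertex 1.678 -3.695 -3.102
vertex 0.476 -3.548 -2.831
vertex 1.049 -2.734 -3.57
endloop
endfacet
facet normal 0.366 -0.203 -0.908
outer loop
vertex 1.678 -3.695 -3.102
vertex 1.049 -2.734 -3.57
vertex 2.202 -2.572 -3.142
endloop
endfacet
facet normal 0.825 -0.399 -0.399
outer loop
vertex 1.678 -3.695 -3.102
vertex 2.202 -2.572 -3.142
vertex 2.342 -3.287 -2.138
endloop
endfacet
facet normal 0.451 -0.580 0.679
outer loop
vertex 1.275 -3.89 -1.945
vertex 2.342 -3.287 -2.138
vertex 1.551 -2.886 -1.27
endloop
endfacet
facet normal -0.623 -0.731 0.280
outer loop
vertex 0.476 -3.548 -2.831
vertex 1.275 -3.89 -1.945
vertex 0.398 -3.048 -1.698
endloop
endfacet
facet normal -0.752 -0.065 -0.655
outer loop
vertex 1.049 -2.734 -3.57
vertex 0.476 -3.548 -2.831
vertex 0.258 -2.333 -2.702
endloop
endfacet
facet normal 0.240 0.495 -0.835
outer loop
vertex 2.202 -2.572 -3.142
vertex 1.049 -2.734 -3.57
vertex 1.325 -1.73 -2.895
endloop
endfacet
facet normal 0.984 0.178 -0.011
outer loop
vertex 2.342 -3.287 -2.138
vertex 2.202 -2.572 -3.142
vertex 2.124 -2.072 -2.009
endloop
endfacet

endsolid
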